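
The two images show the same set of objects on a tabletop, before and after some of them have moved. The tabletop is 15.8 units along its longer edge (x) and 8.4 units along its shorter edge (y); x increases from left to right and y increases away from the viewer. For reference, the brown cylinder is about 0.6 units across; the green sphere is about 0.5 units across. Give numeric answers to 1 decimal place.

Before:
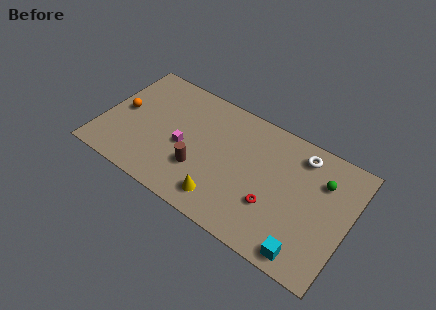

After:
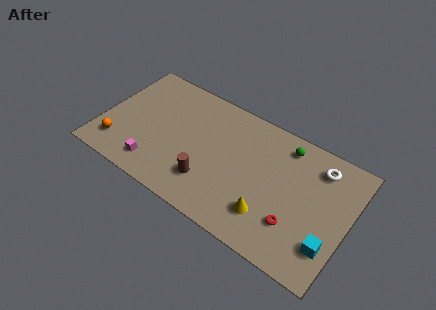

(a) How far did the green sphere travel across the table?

2.7

The green sphere was near (13.9, 6.0) before and (11.4, 7.1) after, so it travelled √(2.5² + 1.1²) ≈ 2.7 units.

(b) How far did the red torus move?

1.6

The red torus was near (11.2, 2.8) before and (12.7, 2.4) after, so it travelled √(1.5² + 0.4²) ≈ 1.6 units.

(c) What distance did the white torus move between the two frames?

1.2

From (12.4, 7.0) to (13.6, 6.8), the white torus covered √(1.2² + 0.2²) ≈ 1.2 units.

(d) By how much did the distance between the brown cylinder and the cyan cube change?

+0.4

They were about 7.3 units apart before and 7.7 after — 0.4 units further apart.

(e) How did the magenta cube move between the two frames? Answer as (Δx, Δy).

(-1.5, -2.2)

The magenta cube was at about (5.3, 3.7) and moved to about (3.8, 1.5).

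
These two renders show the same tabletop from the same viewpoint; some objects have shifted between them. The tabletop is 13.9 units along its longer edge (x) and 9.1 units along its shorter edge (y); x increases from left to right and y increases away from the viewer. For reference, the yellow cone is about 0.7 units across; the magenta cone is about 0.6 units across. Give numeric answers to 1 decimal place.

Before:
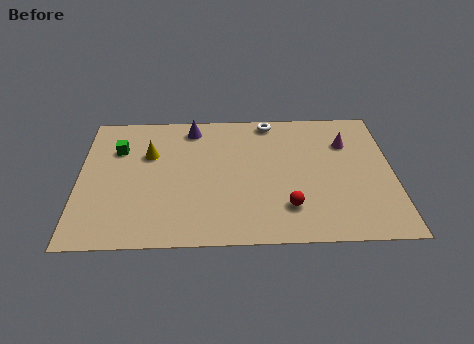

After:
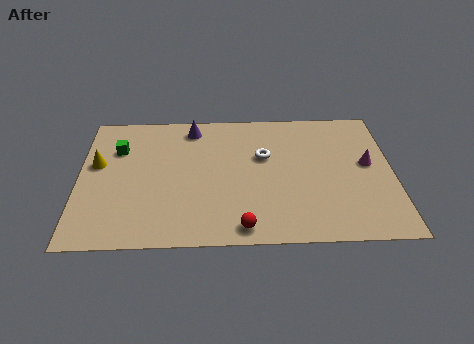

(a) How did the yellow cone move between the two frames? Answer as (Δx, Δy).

(-2.3, -0.6)

From the two frames, the yellow cone sits at roughly (3.1, 6.0) before and (0.8, 5.4) after.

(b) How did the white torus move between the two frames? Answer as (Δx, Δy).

(-0.3, -2.5)

The white torus was at about (8.5, 8.2) and moved to about (8.2, 5.7).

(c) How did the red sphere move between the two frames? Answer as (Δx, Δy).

(-2.0, -1.2)

The red sphere was at about (9.2, 2.2) and moved to about (7.2, 1.0).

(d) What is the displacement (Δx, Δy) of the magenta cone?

(0.9, -1.5)

The magenta cone started near (11.9, 6.5) and ended near (12.8, 5.0).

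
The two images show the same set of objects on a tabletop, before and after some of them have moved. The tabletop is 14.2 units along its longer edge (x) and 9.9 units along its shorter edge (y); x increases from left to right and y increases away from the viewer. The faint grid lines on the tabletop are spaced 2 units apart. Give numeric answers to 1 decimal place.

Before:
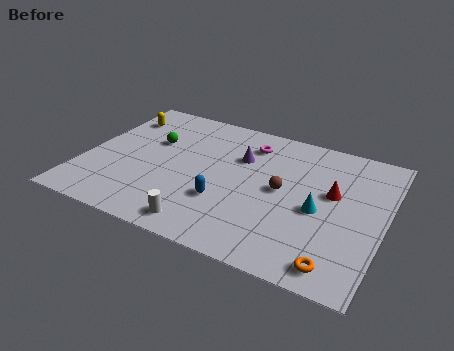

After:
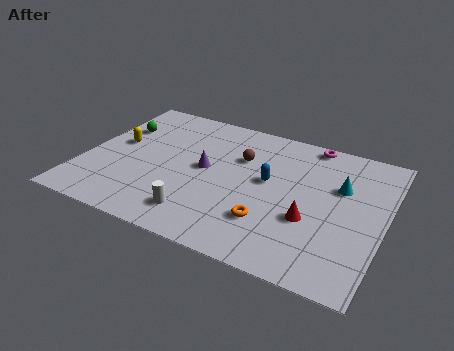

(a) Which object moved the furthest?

the orange torus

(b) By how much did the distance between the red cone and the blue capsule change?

-2.6

They were about 5.5 units apart before and 2.9 after — 2.6 units closer together.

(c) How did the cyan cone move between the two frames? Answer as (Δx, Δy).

(0.8, 2.0)

From the two frames, the cyan cone sits at roughly (11.2, 4.4) before and (12.0, 6.4) after.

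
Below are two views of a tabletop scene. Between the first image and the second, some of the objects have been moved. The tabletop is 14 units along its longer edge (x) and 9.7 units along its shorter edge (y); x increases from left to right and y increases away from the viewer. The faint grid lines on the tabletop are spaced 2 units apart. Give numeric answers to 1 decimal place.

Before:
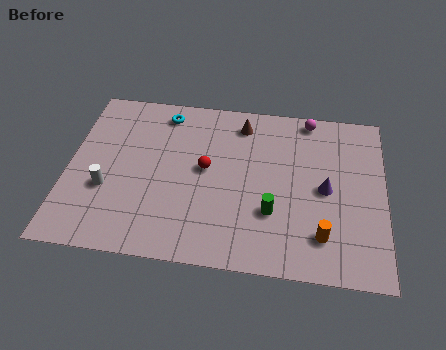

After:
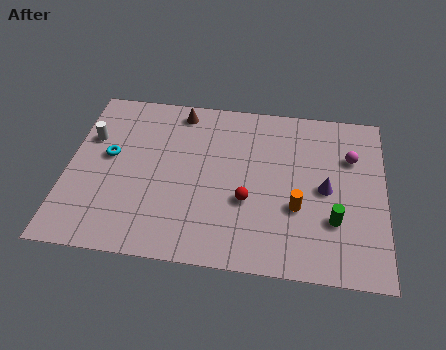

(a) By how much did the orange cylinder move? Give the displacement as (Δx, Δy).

(-1.1, 1.4)

The orange cylinder started near (11.3, 2.1) and ended near (10.2, 3.5).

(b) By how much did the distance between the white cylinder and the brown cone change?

-3.0

The distance was about 7.4 in the first image and 4.4 in the second, so they moved 3.0 units closer together.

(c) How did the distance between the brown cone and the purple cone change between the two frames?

+2.5

The distance was about 5.1 in the first image and 7.6 in the second, so they moved 2.5 units further apart.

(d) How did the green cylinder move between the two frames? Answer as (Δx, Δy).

(2.7, -0.1)

The green cylinder started near (9.1, 3.1) and ended near (11.8, 3.0).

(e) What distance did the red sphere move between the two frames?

2.5

The red sphere moved from about (6.1, 5.2) to (8.0, 3.6), a distance of √(1.9² + 1.6²) ≈ 2.5.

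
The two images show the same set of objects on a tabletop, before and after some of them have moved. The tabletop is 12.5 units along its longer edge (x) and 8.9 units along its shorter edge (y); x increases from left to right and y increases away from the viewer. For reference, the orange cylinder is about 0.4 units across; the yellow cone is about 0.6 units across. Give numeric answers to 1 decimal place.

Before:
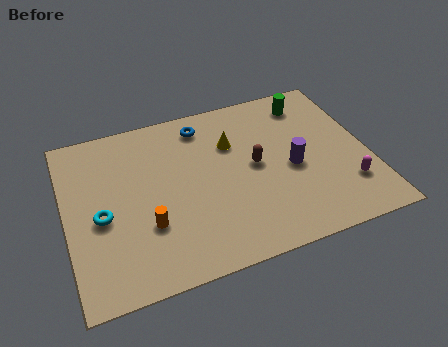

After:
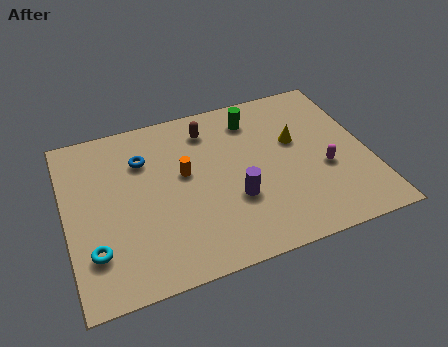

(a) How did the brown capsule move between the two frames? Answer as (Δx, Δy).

(-1.7, 2.6)

From the two frames, the brown capsule sits at roughly (7.8, 4.6) before and (6.1, 7.2) after.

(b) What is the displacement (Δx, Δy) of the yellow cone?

(2.6, -0.7)

The yellow cone started near (7.0, 6.1) and ended near (9.6, 5.4).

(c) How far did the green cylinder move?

2.4

The green cylinder was near (10.4, 7.4) before and (8.0, 7.2) after, so it travelled √(2.4² + 0.2²) ≈ 2.4 units.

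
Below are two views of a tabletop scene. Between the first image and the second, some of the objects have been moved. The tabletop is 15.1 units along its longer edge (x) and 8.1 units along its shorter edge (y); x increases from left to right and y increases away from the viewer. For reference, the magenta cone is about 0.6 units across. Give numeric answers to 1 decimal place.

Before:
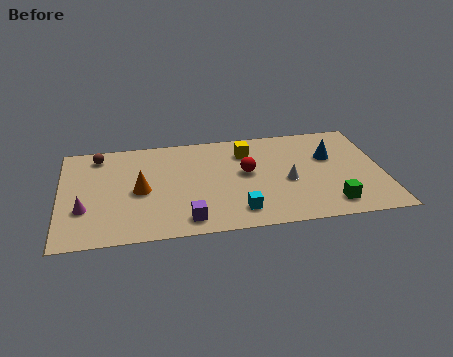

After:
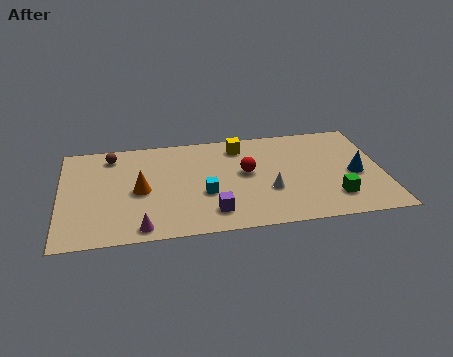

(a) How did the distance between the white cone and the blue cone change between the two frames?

+1.5

The distance was about 2.7 in the first image and 4.2 in the second, so they moved 1.5 units further apart.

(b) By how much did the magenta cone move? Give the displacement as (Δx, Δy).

(2.6, -1.8)

From the two frames, the magenta cone sits at roughly (1.1, 2.7) before and (3.7, 0.9) after.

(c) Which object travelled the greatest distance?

the magenta cone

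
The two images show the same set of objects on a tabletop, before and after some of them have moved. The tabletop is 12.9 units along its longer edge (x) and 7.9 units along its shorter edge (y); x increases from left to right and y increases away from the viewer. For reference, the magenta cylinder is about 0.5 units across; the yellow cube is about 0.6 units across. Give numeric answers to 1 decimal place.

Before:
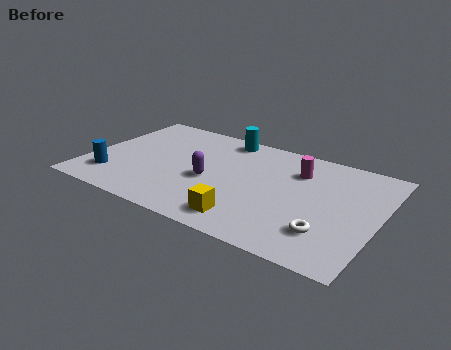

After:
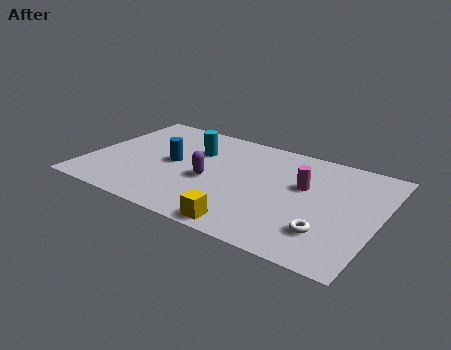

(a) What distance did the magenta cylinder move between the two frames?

1.1

The magenta cylinder was near (9.1, 5.8) before and (9.5, 4.8) after, so it travelled √(0.4² + 1.0²) ≈ 1.1 units.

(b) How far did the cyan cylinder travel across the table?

1.9

The cyan cylinder was near (5.6, 7.0) before and (4.5, 5.4) after, so it travelled √(1.1² + 1.6²) ≈ 1.9 units.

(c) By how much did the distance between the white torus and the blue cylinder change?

-2.1

The distance was about 9.6 in the first image and 7.5 in the second, so they moved 2.1 units closer together.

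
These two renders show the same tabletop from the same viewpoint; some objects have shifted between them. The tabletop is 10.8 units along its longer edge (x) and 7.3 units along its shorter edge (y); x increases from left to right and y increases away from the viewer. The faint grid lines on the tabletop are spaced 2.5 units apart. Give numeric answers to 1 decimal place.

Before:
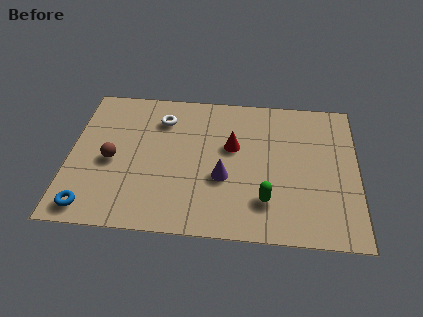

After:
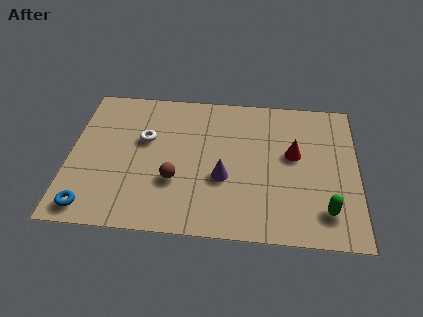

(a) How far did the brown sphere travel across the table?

2.5

From (1.6, 3.3) to (4.0, 2.5), the brown sphere covered √(2.4² + 0.8²) ≈ 2.5 units.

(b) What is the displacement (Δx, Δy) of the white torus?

(-0.6, -1.1)

The white torus started near (3.4, 5.6) and ended near (2.8, 4.5).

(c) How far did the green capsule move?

2.2

From (7.4, 1.8) to (9.6, 1.5), the green capsule covered √(2.2² + 0.3²) ≈ 2.2 units.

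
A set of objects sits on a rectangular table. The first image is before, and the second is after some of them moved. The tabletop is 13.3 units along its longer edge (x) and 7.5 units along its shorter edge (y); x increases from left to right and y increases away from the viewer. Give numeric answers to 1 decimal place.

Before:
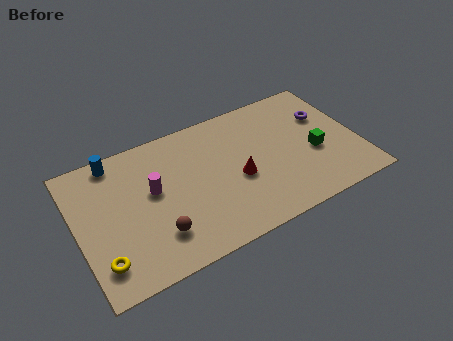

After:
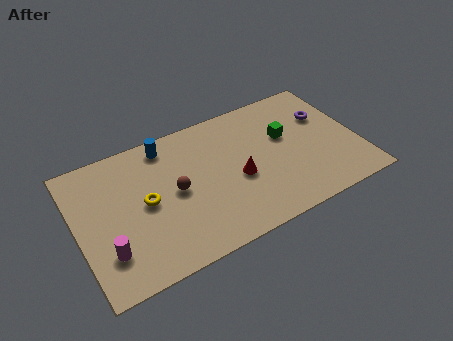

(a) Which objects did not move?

the purple torus and the red cone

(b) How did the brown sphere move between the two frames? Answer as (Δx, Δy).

(1.1, 1.9)

From the two frames, the brown sphere sits at roughly (3.5, 1.9) before and (4.6, 3.8) after.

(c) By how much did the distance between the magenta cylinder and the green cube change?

+1.5

The distance was about 7.7 in the first image and 9.2 in the second, so they moved 1.5 units further apart.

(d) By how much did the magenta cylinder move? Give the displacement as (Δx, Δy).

(-2.4, -2.3)

The magenta cylinder started near (3.6, 4.3) and ended near (1.2, 2.0).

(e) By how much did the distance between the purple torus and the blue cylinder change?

-2.4

Before: roughly 10.0 units apart; after: 7.6. That's 2.4 units closer together.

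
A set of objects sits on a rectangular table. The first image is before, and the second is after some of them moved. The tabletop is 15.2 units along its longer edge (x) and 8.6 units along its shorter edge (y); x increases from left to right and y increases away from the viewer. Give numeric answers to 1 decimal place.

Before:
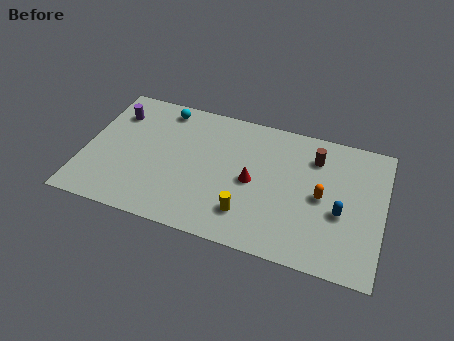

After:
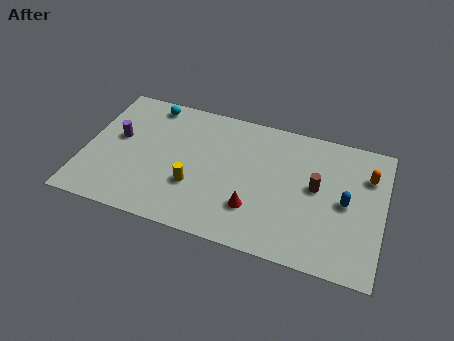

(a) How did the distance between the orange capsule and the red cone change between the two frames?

+3.2

They were about 3.5 units apart before and 6.7 after — 3.2 units further apart.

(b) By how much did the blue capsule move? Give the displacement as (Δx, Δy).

(0.2, 0.7)

The blue capsule started near (13.1, 3.5) and ended near (13.3, 4.2).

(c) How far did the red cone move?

1.7

From (8.6, 4.1) to (8.8, 2.4), the red cone covered √(0.2² + 1.7²) ≈ 1.7 units.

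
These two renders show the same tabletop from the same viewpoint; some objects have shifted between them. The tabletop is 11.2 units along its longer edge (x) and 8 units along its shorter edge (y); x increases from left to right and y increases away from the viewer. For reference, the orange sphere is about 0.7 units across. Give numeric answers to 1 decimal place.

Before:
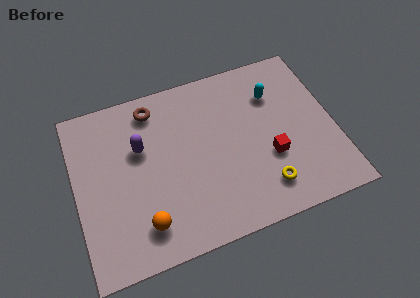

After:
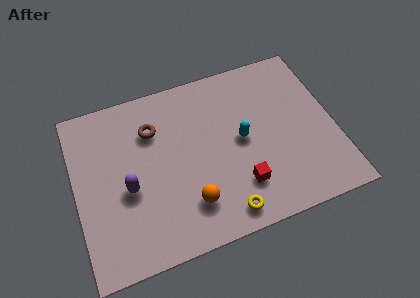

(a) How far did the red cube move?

1.7

The red cube moved from about (8.3, 2.9) to (6.9, 2.0), a distance of √(1.4² + 0.9²) ≈ 1.7.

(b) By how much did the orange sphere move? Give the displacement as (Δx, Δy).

(2.0, 0.3)

From the two frames, the orange sphere sits at roughly (2.7, 1.6) before and (4.7, 1.9) after.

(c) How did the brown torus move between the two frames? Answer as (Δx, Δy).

(-0.1, -1.0)

From the two frames, the brown torus sits at roughly (3.6, 6.8) before and (3.5, 5.8) after.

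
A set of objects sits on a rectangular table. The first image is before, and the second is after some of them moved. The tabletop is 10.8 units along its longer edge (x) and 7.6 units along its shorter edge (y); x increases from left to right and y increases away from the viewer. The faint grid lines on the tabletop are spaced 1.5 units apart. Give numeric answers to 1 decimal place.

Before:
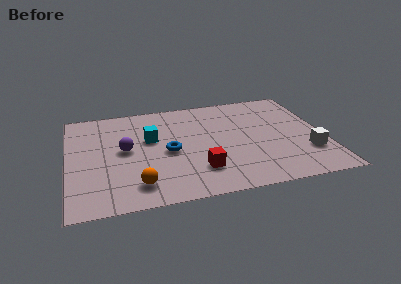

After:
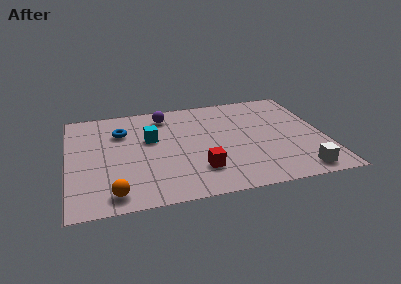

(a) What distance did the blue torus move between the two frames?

2.7

From (4.2, 3.5) to (2.3, 5.4), the blue torus covered √(1.9² + 1.9²) ≈ 2.7 units.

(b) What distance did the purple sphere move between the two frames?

2.9

The purple sphere was near (2.4, 4.0) before and (4.2, 6.3) after, so it travelled √(1.8² + 2.3²) ≈ 2.9 units.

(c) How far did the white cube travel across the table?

1.4

From (10.0, 2.2) to (9.5, 0.9), the white cube covered √(0.5² + 1.3²) ≈ 1.4 units.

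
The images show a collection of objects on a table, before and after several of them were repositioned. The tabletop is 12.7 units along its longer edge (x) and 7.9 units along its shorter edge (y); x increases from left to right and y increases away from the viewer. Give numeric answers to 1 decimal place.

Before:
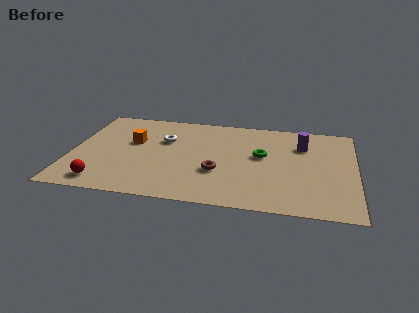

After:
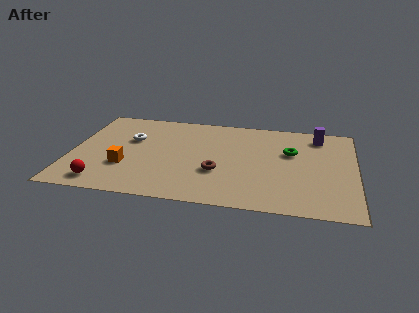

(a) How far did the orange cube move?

2.2

The orange cube moved from about (2.7, 4.8) to (2.5, 2.6), a distance of √(0.2² + 2.2²) ≈ 2.2.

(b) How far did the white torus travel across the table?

1.5

From (4.1, 5.2) to (2.6, 5.0), the white torus covered √(1.5² + 0.2²) ≈ 1.5 units.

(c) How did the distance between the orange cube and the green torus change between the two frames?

+1.9

Before: roughly 5.8 units apart; after: 7.7. That's 1.9 units further apart.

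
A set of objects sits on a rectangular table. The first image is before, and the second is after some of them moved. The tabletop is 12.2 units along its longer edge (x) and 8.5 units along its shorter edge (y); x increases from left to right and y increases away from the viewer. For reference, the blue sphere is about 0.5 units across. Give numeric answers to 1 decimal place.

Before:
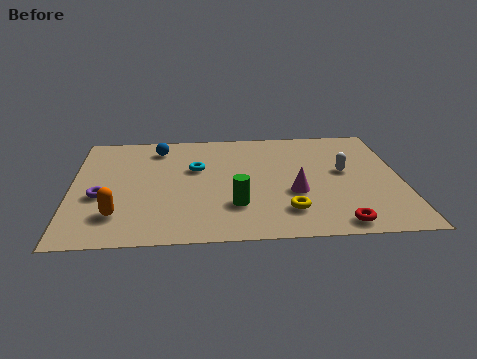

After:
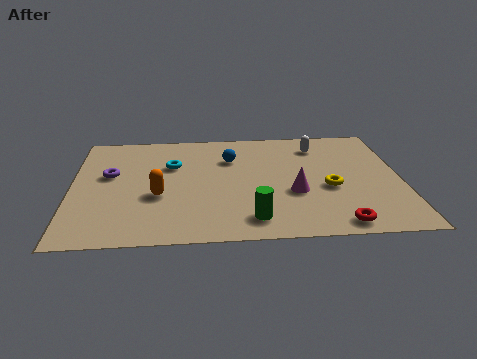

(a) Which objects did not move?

the red torus and the magenta cone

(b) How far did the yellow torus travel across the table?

2.3

The yellow torus moved from about (7.9, 1.9) to (9.5, 3.5), a distance of √(1.6² + 1.6²) ≈ 2.3.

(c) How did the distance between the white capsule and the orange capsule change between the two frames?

-1.9

They were about 8.8 units apart before and 6.9 after — 1.9 units closer together.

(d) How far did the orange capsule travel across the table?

2.0

The orange capsule was near (1.7, 2.0) before and (3.2, 3.3) after, so it travelled √(1.5² + 1.3²) ≈ 2.0 units.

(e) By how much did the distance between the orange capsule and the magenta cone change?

-1.6

They were about 6.6 units apart before and 5.0 after — 1.6 units closer together.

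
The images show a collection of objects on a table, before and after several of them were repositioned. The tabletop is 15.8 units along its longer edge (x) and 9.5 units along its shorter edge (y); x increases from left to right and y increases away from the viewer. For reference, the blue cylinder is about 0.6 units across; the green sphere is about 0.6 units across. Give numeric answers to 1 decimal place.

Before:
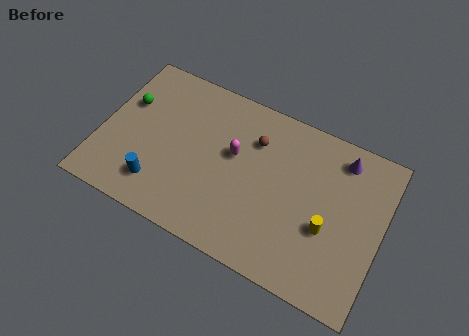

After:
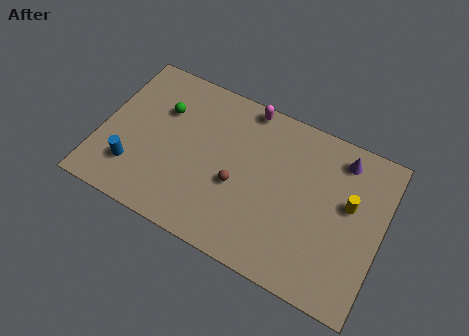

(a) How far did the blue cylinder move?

1.6

The blue cylinder was near (3.6, 2.0) before and (2.1, 2.4) after, so it travelled √(1.5² + 0.4²) ≈ 1.6 units.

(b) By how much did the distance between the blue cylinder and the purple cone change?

+1.1

Before: roughly 11.3 units apart; after: 12.4. That's 1.1 units further apart.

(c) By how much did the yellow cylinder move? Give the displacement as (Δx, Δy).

(1.0, 1.9)

From the two frames, the yellow cylinder sits at roughly (12.9, 3.7) before and (13.9, 5.6) after.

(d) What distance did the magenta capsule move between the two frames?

3.1

The magenta capsule moved from about (7.4, 5.6) to (7.7, 8.7), a distance of √(0.3² + 3.1²) ≈ 3.1.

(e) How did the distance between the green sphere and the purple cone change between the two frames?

-2.0

The distance was about 12.1 in the first image and 10.1 in the second, so they moved 2.0 units closer together.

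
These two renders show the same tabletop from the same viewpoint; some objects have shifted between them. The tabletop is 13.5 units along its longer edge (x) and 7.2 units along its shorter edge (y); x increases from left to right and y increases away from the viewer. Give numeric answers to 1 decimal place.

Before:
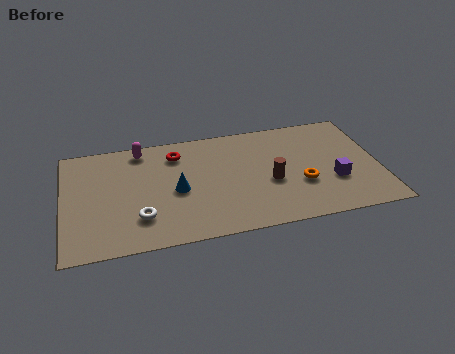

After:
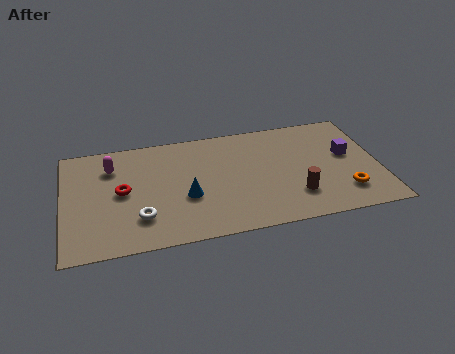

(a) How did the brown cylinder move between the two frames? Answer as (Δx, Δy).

(1.0, -1.1)

The brown cylinder started near (8.8, 3.0) and ended near (9.8, 1.9).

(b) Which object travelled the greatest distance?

the red torus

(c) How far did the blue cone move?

0.6

From (4.8, 3.3) to (5.2, 2.8), the blue cone covered √(0.4² + 0.5²) ≈ 0.6 units.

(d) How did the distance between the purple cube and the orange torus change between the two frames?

+1.0

They were about 1.4 units apart before and 2.4 after — 1.0 units further apart.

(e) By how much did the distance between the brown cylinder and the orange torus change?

+0.7

The distance was about 1.4 in the first image and 2.1 in the second, so they moved 0.7 units further apart.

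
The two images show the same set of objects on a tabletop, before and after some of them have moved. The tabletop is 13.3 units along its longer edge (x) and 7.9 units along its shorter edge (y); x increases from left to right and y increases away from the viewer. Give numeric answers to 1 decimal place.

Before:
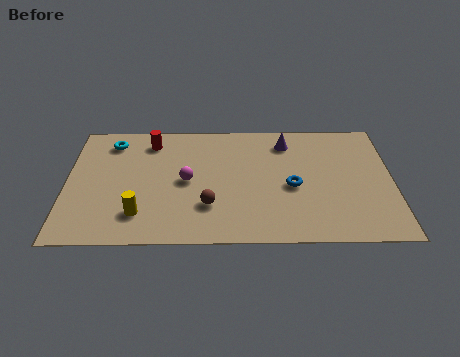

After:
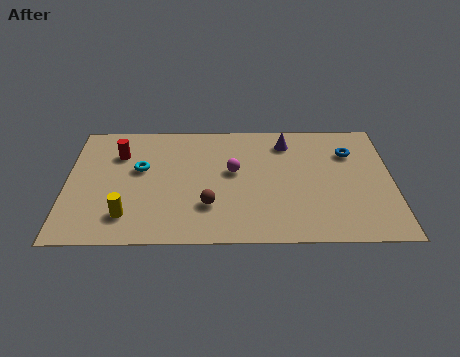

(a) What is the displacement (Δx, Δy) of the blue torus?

(2.4, 2.2)

The blue torus started near (9.2, 3.5) and ended near (11.6, 5.7).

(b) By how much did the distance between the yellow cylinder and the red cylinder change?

-0.7

They were about 4.7 units apart before and 4.0 after — 0.7 units closer together.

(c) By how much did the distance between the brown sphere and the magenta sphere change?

+0.6

They were about 1.8 units apart before and 2.4 after — 0.6 units further apart.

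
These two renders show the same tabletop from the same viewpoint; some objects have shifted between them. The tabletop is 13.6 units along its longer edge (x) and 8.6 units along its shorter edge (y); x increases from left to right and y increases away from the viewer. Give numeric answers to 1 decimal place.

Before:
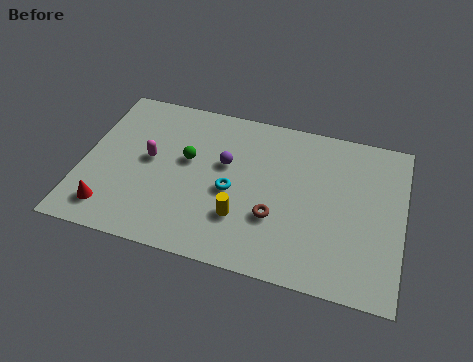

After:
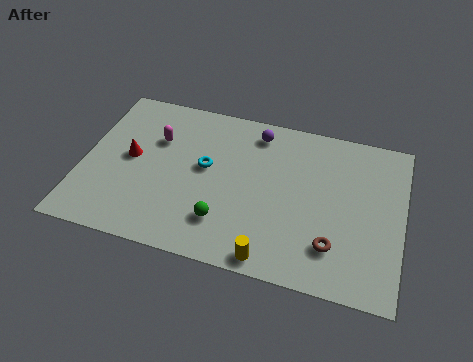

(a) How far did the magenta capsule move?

1.2

From (2.8, 4.6) to (3.0, 5.8), the magenta capsule covered √(0.2² + 1.2²) ≈ 1.2 units.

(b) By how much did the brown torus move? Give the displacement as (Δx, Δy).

(2.5, -0.8)

The brown torus was at about (8.3, 2.9) and moved to about (10.8, 2.1).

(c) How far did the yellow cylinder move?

2.2

The yellow cylinder was near (6.9, 2.5) before and (8.3, 0.8) after, so it travelled √(1.4² + 1.7²) ≈ 2.2 units.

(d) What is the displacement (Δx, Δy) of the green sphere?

(1.8, -2.9)

The green sphere was at about (4.4, 5.0) and moved to about (6.2, 2.1).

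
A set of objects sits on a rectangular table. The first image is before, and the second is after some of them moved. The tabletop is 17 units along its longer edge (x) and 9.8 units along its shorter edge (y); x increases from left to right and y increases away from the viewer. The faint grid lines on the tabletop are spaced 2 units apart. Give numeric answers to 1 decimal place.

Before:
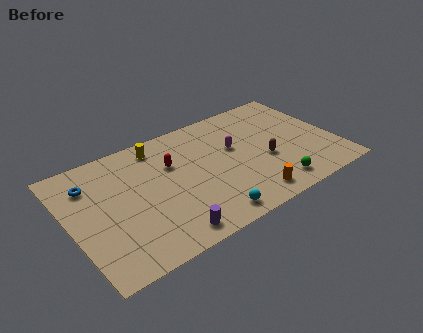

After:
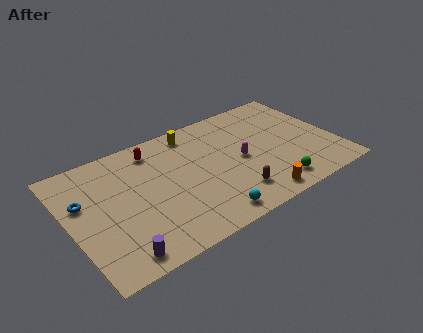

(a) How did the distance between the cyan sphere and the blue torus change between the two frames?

-0.3

The distance was about 9.0 in the first image and 8.7 in the second, so they moved 0.3 units closer together.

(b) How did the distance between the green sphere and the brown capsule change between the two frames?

+0.3

They were about 2.4 units apart before and 2.7 after — 0.3 units further apart.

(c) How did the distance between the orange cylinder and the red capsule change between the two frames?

+2.4

The distance was about 6.5 in the first image and 8.9 in the second, so they moved 2.4 units further apart.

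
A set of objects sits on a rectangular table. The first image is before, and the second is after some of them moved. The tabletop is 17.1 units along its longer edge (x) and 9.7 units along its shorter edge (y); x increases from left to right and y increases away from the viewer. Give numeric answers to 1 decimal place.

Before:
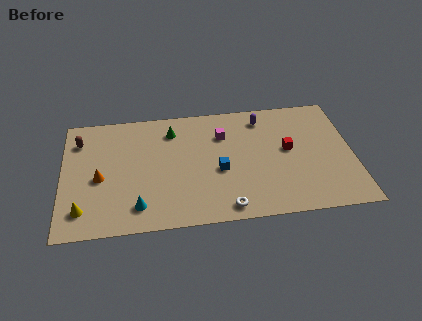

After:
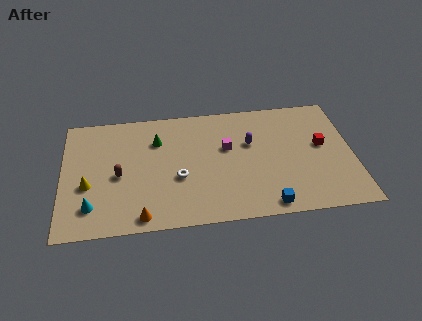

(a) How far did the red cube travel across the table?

2.0

From (13.3, 5.3) to (15.3, 5.4), the red cube covered √(2.0² + 0.1²) ≈ 2.0 units.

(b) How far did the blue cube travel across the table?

4.1

The blue cube was near (9.2, 4.1) before and (11.9, 1.0) after, so it travelled √(2.7² + 3.1²) ≈ 4.1 units.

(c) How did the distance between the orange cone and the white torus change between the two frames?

-4.4

They were about 8.0 units apart before and 3.6 after — 4.4 units closer together.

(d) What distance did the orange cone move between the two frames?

4.1

The orange cone was near (2.2, 4.3) before and (4.6, 1.0) after, so it travelled √(2.4² + 3.3²) ≈ 4.1 units.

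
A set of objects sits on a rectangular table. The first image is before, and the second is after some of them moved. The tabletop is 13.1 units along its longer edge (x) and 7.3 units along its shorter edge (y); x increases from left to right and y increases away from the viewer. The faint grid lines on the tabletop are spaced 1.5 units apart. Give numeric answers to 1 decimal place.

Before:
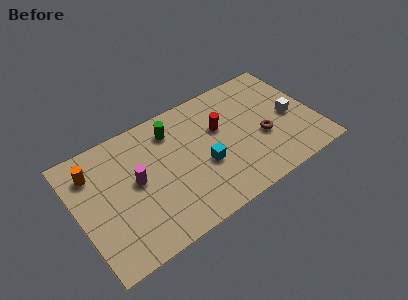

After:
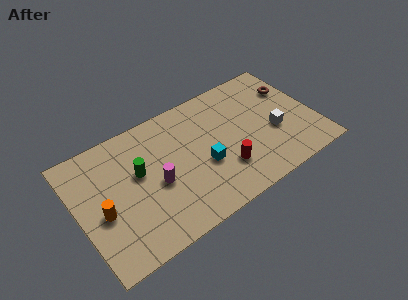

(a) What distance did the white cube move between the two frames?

1.1

The white cube was near (11.8, 3.4) before and (10.8, 2.9) after, so it travelled √(1.0² + 0.5²) ≈ 1.1 units.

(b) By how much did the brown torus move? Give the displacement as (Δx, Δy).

(2.1, 2.2)

From the two frames, the brown torus sits at roughly (10.1, 2.9) before and (12.2, 5.1) after.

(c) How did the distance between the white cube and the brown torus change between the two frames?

+0.8

The distance was about 1.8 in the first image and 2.6 in the second, so they moved 0.8 units further apart.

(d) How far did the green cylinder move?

2.6

The green cylinder moved from about (5.5, 5.8) to (3.4, 4.3), a distance of √(2.1² + 1.5²) ≈ 2.6.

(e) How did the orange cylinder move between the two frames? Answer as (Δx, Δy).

(0.1, -2.5)

The orange cylinder started near (1.1, 5.6) and ended near (1.2, 3.1).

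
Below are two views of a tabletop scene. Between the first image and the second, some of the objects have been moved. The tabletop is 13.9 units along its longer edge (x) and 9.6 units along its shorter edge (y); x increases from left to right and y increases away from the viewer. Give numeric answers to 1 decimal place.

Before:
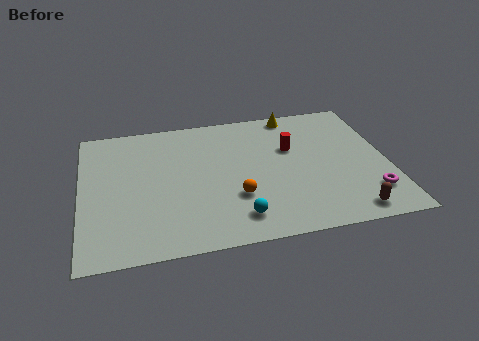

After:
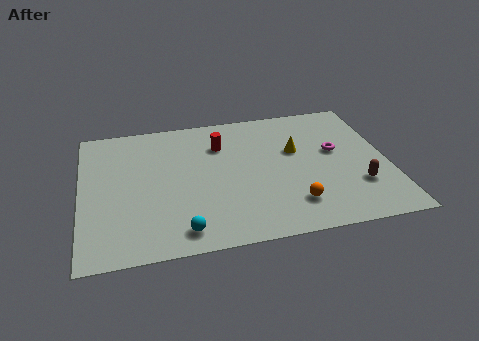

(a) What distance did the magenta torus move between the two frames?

3.5

The magenta torus moved from about (12.9, 2.2) to (11.6, 5.5), a distance of √(1.3² + 3.3²) ≈ 3.5.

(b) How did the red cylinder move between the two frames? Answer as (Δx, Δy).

(-3.2, 0.9)

From the two frames, the red cylinder sits at roughly (9.6, 6.1) before and (6.4, 7.0) after.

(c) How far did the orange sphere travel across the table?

2.7

From (6.9, 3.1) to (9.4, 2.1), the orange sphere covered √(2.5² + 1.0²) ≈ 2.7 units.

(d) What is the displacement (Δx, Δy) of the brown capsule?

(0.5, 1.7)

The brown capsule started near (11.9, 1.1) and ended near (12.4, 2.8).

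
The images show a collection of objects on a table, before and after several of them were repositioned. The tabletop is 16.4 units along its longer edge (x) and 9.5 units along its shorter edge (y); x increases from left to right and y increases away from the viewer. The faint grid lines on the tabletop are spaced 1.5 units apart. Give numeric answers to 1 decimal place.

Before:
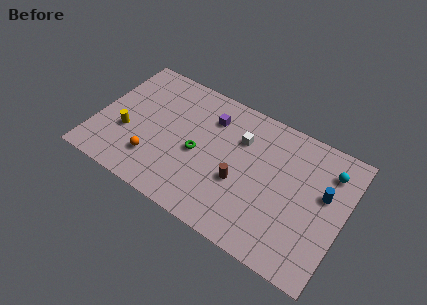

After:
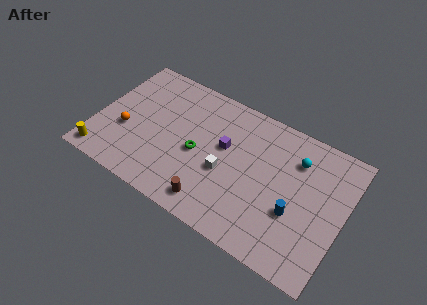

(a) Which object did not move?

the green torus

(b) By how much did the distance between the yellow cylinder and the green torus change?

+1.9

They were about 4.8 units apart before and 6.7 after — 1.9 units further apart.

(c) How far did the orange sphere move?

2.4

The orange sphere moved from about (4.1, 2.4) to (2.0, 3.6), a distance of √(2.1² + 1.2²) ≈ 2.4.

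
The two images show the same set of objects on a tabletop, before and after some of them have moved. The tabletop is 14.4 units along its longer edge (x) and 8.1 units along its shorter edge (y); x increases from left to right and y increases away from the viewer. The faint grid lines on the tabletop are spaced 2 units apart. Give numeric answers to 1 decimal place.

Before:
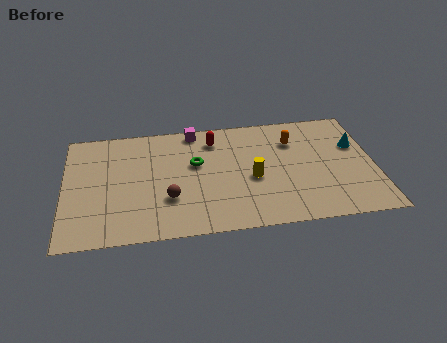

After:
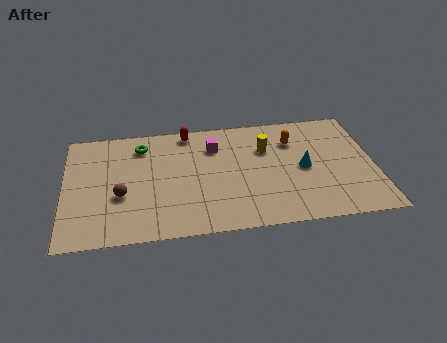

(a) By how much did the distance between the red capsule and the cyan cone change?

-0.5

The distance was about 6.7 in the first image and 6.2 in the second, so they moved 0.5 units closer together.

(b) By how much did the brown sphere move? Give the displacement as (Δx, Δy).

(-2.2, 0.5)

The brown sphere was at about (4.8, 2.6) and moved to about (2.6, 3.1).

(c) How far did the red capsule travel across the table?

1.4

The red capsule was near (7.0, 6.5) before and (5.8, 7.2) after, so it travelled √(1.2² + 0.7²) ≈ 1.4 units.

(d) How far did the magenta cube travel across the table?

1.6

The magenta cube was near (6.1, 7.3) before and (7.0, 6.0) after, so it travelled √(0.9² + 1.3²) ≈ 1.6 units.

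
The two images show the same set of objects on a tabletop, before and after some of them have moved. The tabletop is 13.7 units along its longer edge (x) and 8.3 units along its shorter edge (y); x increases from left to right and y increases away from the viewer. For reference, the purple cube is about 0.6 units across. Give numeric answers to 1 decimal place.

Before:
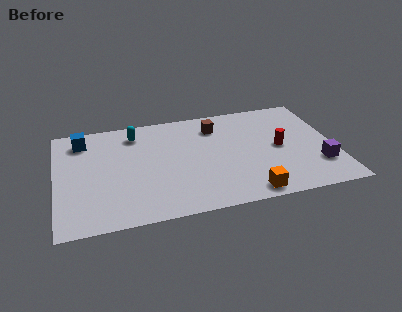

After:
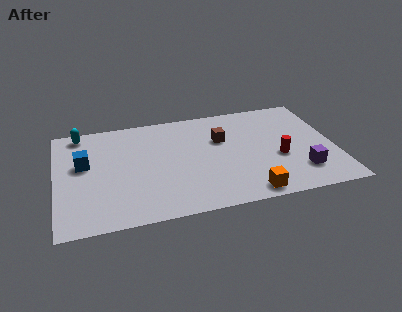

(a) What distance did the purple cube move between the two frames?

0.9

The purple cube was near (12.8, 2.3) before and (11.9, 2.0) after, so it travelled √(0.9² + 0.3²) ≈ 0.9 units.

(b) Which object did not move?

the orange cube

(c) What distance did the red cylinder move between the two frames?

0.8

The red cylinder moved from about (11.0, 4.1) to (10.9, 3.3), a distance of √(0.1² + 0.8²) ≈ 0.8.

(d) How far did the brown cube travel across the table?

1.1

The brown cube moved from about (8.0, 6.5) to (8.2, 5.4), a distance of √(0.2² + 1.1²) ≈ 1.1.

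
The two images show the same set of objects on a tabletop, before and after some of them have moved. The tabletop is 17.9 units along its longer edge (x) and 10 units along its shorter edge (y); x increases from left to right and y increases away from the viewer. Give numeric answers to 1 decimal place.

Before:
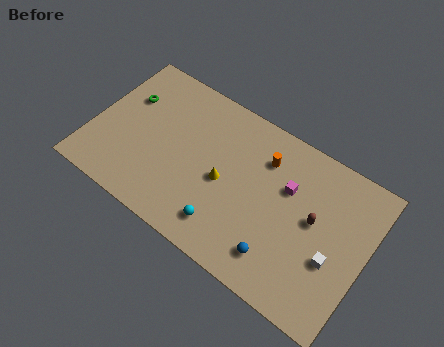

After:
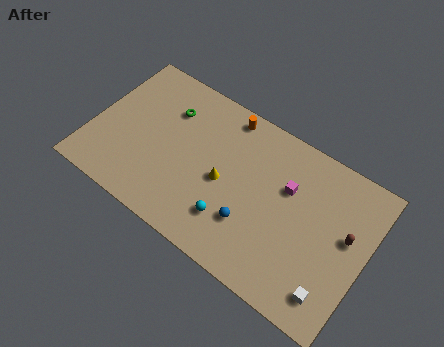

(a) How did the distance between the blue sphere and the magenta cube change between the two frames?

-0.6

They were about 4.5 units apart before and 3.9 after — 0.6 units closer together.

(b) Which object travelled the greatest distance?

the orange cylinder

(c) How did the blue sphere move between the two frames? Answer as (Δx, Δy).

(-2.0, 1.0)

From the two frames, the blue sphere sits at roughly (12.8, 2.0) before and (10.8, 3.0) after.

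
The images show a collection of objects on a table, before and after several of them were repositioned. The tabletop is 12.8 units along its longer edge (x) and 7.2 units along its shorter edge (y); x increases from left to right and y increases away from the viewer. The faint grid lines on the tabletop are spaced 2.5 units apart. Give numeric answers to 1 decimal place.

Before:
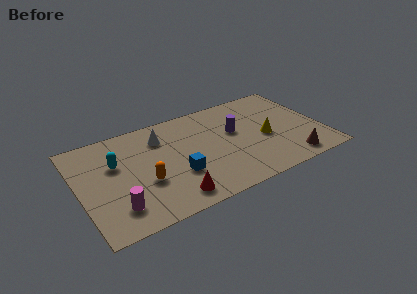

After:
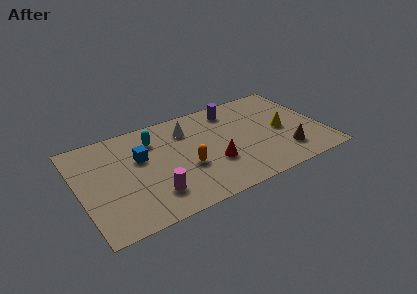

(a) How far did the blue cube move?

2.6

The blue cube was near (5.0, 2.5) before and (3.3, 4.5) after, so it travelled √(1.7² + 2.0²) ≈ 2.6 units.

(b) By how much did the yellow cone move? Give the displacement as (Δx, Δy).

(0.9, 0.2)

The yellow cone was at about (9.8, 3.2) and moved to about (10.7, 3.4).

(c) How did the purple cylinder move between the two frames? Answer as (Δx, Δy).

(0.1, 1.7)

The purple cylinder started near (8.3, 4.3) and ended near (8.4, 6.0).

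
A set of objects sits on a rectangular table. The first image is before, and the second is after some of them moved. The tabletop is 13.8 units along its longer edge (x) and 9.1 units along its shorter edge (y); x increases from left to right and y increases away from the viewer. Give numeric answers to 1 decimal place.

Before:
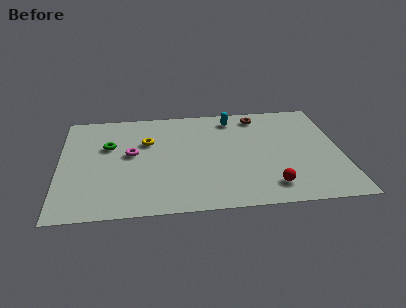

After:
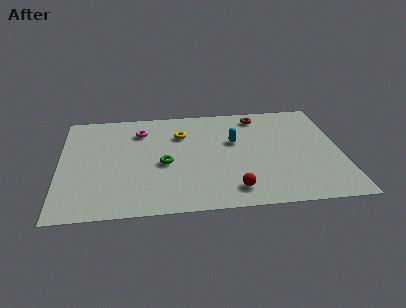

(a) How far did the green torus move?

3.2

The green torus moved from about (2.4, 5.8) to (5.1, 4.0), a distance of √(2.7² + 1.8²) ≈ 3.2.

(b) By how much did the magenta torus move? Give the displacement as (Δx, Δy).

(0.5, 2.0)

The magenta torus was at about (3.5, 5.0) and moved to about (4.0, 7.0).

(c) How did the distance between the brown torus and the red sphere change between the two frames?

+0.3

They were about 6.2 units apart before and 6.5 after — 0.3 units further apart.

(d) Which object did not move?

the brown torus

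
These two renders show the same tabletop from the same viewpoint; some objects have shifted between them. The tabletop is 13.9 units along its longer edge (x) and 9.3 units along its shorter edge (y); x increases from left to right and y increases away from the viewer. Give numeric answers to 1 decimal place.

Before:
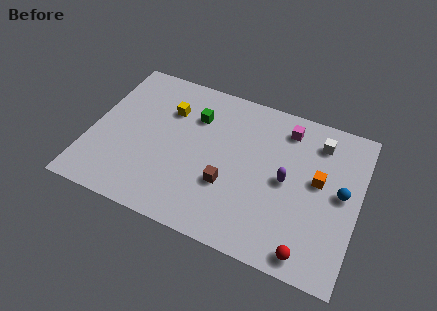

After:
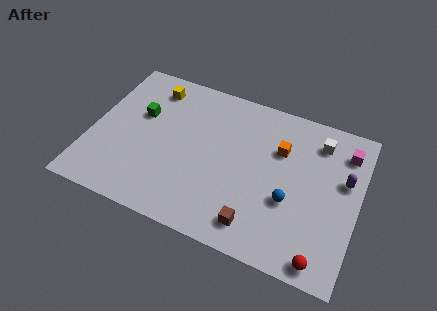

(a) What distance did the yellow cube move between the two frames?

1.5

The yellow cube was near (3.8, 6.6) before and (2.8, 7.7) after, so it travelled √(1.0² + 1.1²) ≈ 1.5 units.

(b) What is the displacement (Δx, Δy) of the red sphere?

(0.7, -0.1)

The red sphere started near (11.7, 1.0) and ended near (12.4, 0.9).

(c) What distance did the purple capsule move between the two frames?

3.1

The purple capsule moved from about (10.2, 4.6) to (13.1, 5.7), a distance of √(2.9² + 1.1²) ≈ 3.1.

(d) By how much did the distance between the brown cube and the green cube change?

+3.8

They were about 4.1 units apart before and 7.9 after — 3.8 units further apart.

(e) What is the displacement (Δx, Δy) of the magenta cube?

(3.1, -0.3)

From the two frames, the magenta cube sits at roughly (9.9, 7.7) before and (13.0, 7.4) after.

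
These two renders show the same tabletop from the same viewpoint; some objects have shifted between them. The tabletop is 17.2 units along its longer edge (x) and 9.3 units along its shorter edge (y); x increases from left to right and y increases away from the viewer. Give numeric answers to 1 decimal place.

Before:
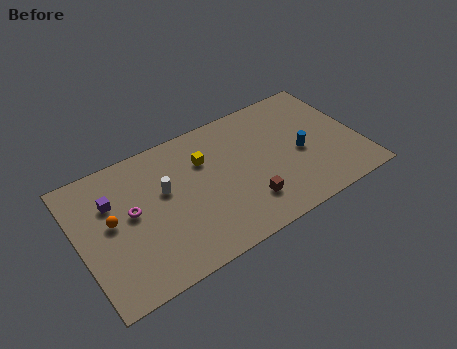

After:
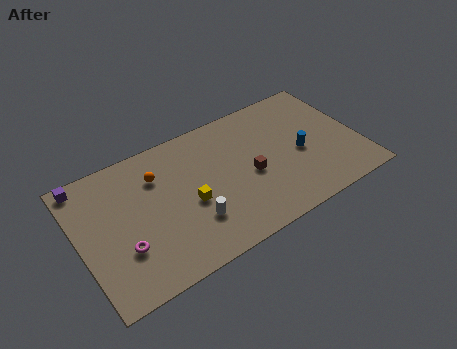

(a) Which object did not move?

the blue cylinder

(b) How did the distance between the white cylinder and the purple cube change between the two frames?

+4.9

Before: roughly 3.2 units apart; after: 8.1. That's 4.9 units further apart.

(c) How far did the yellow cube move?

2.8

The yellow cube moved from about (7.9, 6.5) to (6.6, 4.0), a distance of √(1.3² + 2.5²) ≈ 2.8.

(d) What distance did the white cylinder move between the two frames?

3.2

The white cylinder moved from about (5.3, 5.6) to (6.6, 2.7), a distance of √(1.3² + 2.9²) ≈ 3.2.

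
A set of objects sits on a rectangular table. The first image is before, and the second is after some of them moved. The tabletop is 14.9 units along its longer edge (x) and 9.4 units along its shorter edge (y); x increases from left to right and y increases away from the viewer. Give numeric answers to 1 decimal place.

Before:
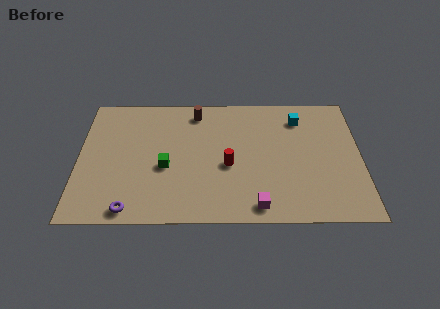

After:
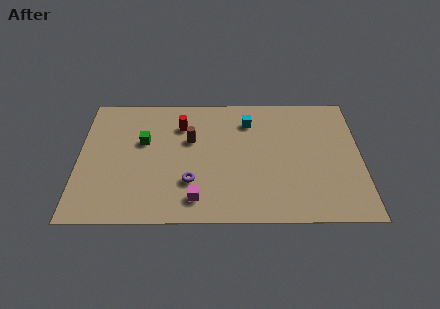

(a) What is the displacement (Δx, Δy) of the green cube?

(-1.2, 1.9)

The green cube started near (4.6, 3.9) and ended near (3.4, 5.8).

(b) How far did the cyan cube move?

2.7

The cyan cube moved from about (11.7, 7.5) to (9.0, 7.3), a distance of √(2.7² + 0.2²) ≈ 2.7.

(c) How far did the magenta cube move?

3.2

The magenta cube moved from about (9.4, 1.1) to (6.2, 1.6), a distance of √(3.2² + 0.5²) ≈ 3.2.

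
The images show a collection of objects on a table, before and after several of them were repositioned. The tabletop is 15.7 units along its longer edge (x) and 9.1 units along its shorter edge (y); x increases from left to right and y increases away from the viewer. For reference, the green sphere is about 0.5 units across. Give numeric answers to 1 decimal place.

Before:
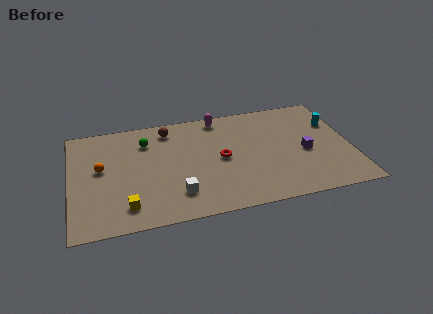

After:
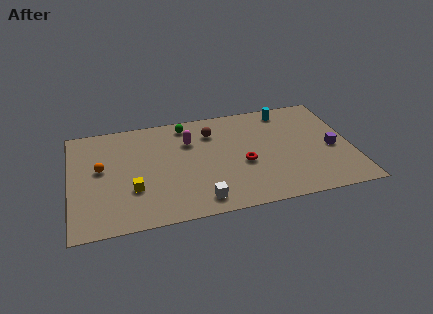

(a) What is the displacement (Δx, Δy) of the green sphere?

(2.3, 1.0)

From the two frames, the green sphere sits at roughly (4.3, 6.9) before and (6.6, 7.9) after.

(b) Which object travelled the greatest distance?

the cyan cylinder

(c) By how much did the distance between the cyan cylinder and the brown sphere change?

-5.0

They were about 9.4 units apart before and 4.4 after — 5.0 units closer together.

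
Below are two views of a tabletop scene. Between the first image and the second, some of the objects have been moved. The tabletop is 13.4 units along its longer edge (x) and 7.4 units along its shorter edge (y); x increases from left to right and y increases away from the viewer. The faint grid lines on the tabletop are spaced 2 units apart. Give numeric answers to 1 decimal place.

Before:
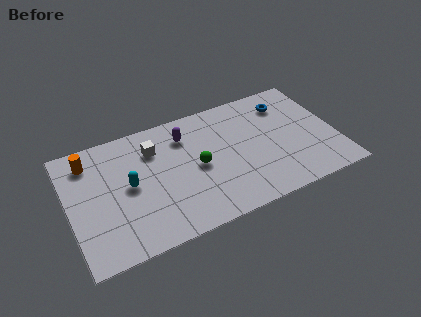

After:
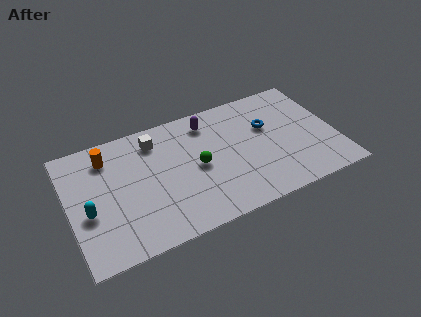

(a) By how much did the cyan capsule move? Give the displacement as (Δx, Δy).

(-2.1, -0.8)

From the two frames, the cyan capsule sits at roughly (3.0, 3.8) before and (0.9, 3.0) after.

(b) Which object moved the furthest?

the cyan capsule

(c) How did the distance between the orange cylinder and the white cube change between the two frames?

-0.8

The distance was about 3.2 in the first image and 2.4 in the second, so they moved 0.8 units closer together.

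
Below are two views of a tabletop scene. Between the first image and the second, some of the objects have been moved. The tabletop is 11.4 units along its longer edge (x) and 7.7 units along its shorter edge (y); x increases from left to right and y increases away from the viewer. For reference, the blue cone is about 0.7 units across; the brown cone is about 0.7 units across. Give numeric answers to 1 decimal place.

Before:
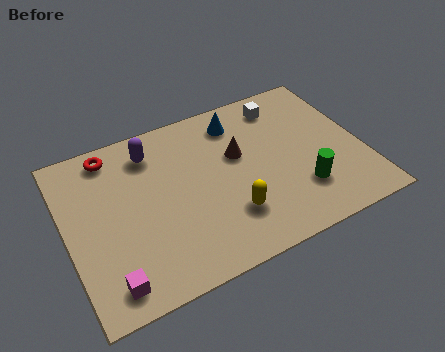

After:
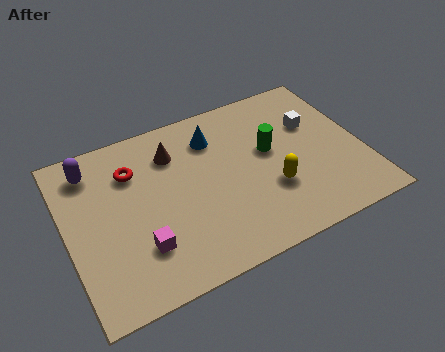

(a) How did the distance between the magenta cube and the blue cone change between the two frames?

-2.6

They were about 7.6 units apart before and 5.0 after — 2.6 units closer together.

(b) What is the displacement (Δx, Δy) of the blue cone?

(-1.0, -0.4)

The blue cone started near (6.9, 6.3) and ended near (5.9, 5.9).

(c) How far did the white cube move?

1.7

From (8.7, 6.4) to (9.7, 5.0), the white cube covered √(1.0² + 1.4²) ≈ 1.7 units.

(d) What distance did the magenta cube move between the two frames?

1.6

The magenta cube was near (1.3, 1.1) before and (2.6, 2.1) after, so it travelled √(1.3² + 1.0²) ≈ 1.6 units.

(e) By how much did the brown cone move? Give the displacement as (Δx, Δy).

(-2.4, 1.1)

From the two frames, the brown cone sits at roughly (6.7, 4.7) before and (4.3, 5.8) after.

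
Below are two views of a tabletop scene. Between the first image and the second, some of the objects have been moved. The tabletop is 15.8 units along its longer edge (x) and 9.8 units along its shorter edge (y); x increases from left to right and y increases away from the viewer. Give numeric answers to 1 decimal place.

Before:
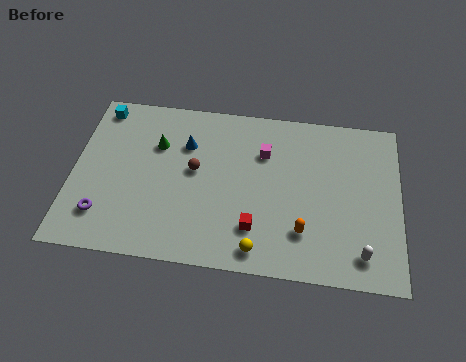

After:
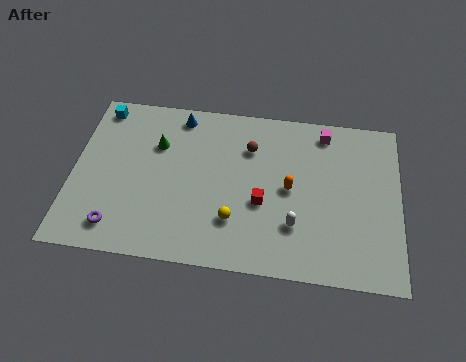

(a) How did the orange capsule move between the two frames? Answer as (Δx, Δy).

(-0.7, 2.4)

The orange capsule was at about (11.2, 2.5) and moved to about (10.5, 4.9).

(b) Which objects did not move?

the cyan cube and the green cone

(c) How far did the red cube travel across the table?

1.5

The red cube moved from about (8.9, 2.4) to (9.2, 3.9), a distance of √(0.3² + 1.5²) ≈ 1.5.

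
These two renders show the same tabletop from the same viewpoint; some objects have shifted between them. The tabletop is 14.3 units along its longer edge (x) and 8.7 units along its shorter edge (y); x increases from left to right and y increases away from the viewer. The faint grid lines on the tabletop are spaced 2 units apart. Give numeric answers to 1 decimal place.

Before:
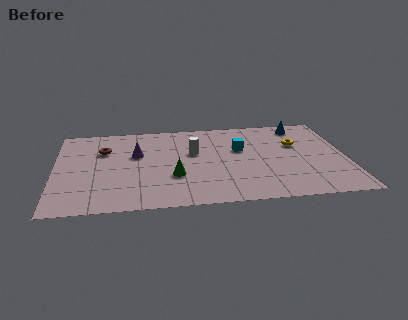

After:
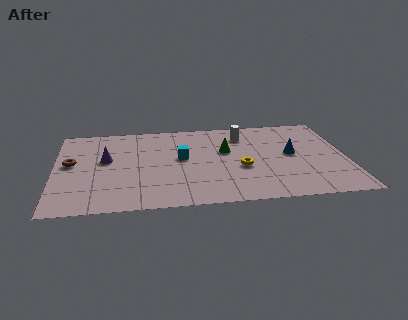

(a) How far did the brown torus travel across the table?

2.0

From (2.4, 6.0) to (0.8, 4.8), the brown torus covered √(1.6² + 1.2²) ≈ 2.0 units.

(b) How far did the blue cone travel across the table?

3.0

The blue cone was near (12.2, 7.5) before and (11.6, 4.6) after, so it travelled √(0.6² + 2.9²) ≈ 3.0 units.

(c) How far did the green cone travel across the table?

3.5

The green cone moved from about (5.8, 3.0) to (8.4, 5.3), a distance of √(2.6² + 2.3²) ≈ 3.5.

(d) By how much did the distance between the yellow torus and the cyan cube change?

+0.4

The distance was about 2.8 in the first image and 3.2 in the second, so they moved 0.4 units further apart.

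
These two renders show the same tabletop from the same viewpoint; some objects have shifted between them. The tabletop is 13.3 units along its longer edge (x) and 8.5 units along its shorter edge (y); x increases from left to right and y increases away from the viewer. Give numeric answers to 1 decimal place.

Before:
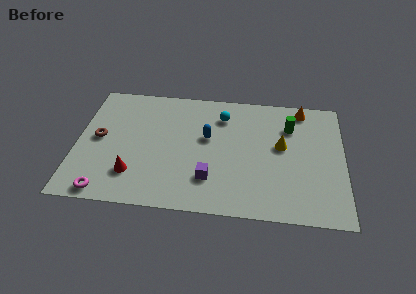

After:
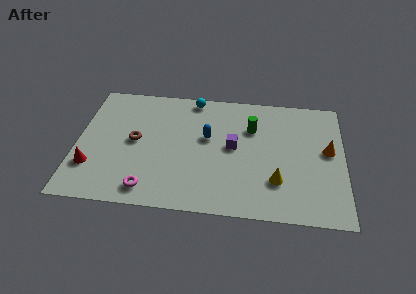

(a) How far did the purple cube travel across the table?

2.5

The purple cube was near (6.7, 2.2) before and (7.8, 4.5) after, so it travelled √(1.1² + 2.3²) ≈ 2.5 units.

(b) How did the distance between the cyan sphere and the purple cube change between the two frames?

-0.6

The distance was about 4.4 in the first image and 3.8 in the second, so they moved 0.6 units closer together.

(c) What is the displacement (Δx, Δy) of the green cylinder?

(-1.9, -0.3)

The green cylinder started near (10.6, 6.2) and ended near (8.7, 5.9).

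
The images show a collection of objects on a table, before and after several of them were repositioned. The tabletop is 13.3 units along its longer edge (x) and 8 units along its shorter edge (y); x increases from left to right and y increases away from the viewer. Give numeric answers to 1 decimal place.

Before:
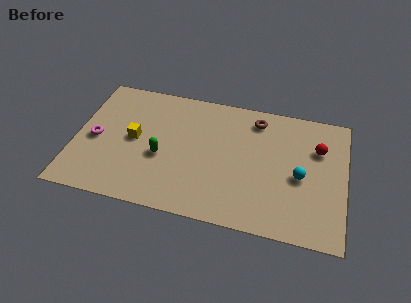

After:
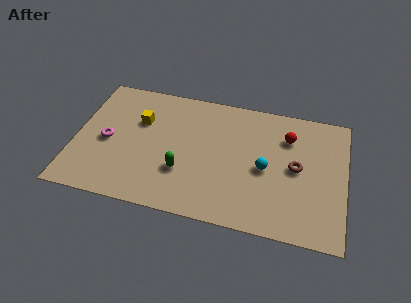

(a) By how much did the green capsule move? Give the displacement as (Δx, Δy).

(1.1, -0.7)

The green capsule was at about (4.3, 3.3) and moved to about (5.4, 2.6).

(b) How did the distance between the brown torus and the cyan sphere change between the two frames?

-2.3

The distance was about 3.9 in the first image and 1.6 in the second, so they moved 2.3 units closer together.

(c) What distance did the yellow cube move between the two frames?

1.2

The yellow cube was near (2.9, 4.1) before and (3.1, 5.3) after, so it travelled √(0.2² + 1.2²) ≈ 1.2 units.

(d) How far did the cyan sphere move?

1.7

From (11.1, 3.6) to (9.4, 3.7), the cyan sphere covered √(1.7² + 0.1²) ≈ 1.7 units.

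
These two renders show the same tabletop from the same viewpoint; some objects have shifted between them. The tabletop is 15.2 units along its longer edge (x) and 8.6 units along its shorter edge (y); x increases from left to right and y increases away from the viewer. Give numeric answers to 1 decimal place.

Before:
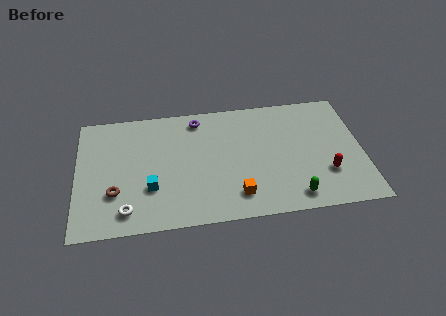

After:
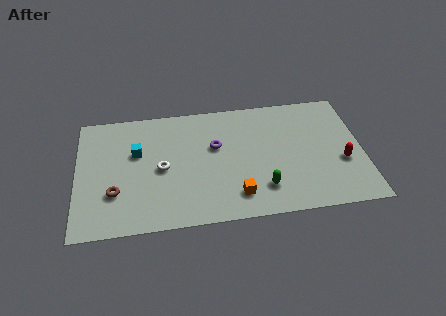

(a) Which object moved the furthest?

the white torus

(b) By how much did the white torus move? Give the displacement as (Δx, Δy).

(1.9, 2.7)

From the two frames, the white torus sits at roughly (2.6, 1.4) before and (4.5, 4.1) after.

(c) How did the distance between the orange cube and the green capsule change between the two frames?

-1.6

Before: roughly 3.0 units apart; after: 1.4. That's 1.6 units closer together.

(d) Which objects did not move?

the orange cube and the brown torus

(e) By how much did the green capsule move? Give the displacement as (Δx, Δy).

(-1.6, 0.8)

The green capsule was at about (11.4, 1.2) and moved to about (9.8, 2.0).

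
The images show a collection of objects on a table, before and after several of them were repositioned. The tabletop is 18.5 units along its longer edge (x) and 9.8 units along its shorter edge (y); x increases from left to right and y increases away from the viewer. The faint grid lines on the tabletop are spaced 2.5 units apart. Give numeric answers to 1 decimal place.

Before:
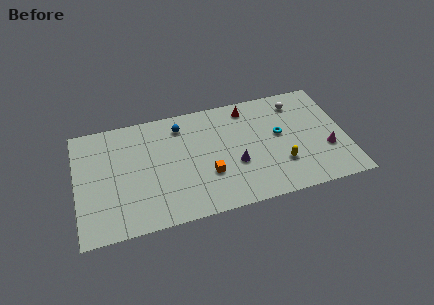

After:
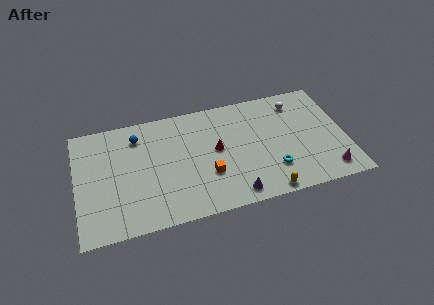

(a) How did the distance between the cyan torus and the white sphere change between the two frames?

+2.9

Before: roughly 2.9 units apart; after: 5.8. That's 2.9 units further apart.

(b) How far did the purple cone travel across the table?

2.5

From (10.8, 3.7) to (10.5, 1.2), the purple cone covered √(0.3² + 2.5²) ≈ 2.5 units.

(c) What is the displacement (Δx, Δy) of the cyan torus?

(-0.7, -2.9)

The cyan torus started near (14.0, 5.5) and ended near (13.3, 2.6).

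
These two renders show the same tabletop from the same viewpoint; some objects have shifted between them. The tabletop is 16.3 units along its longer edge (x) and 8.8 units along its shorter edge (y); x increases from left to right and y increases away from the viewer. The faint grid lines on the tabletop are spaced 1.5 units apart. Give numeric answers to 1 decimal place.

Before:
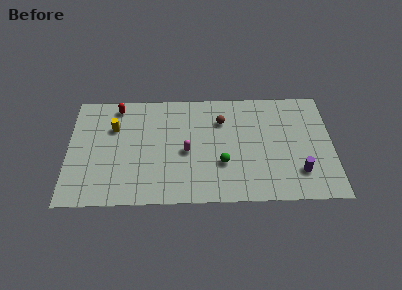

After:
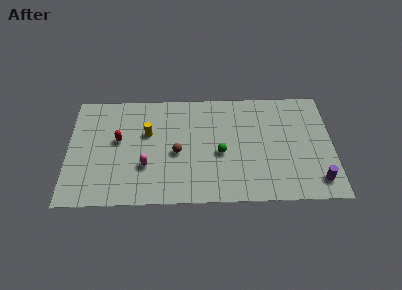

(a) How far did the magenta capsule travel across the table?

2.7

The magenta capsule was near (7.3, 4.0) before and (4.8, 2.9) after, so it travelled √(2.5² + 1.1²) ≈ 2.7 units.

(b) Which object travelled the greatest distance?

the brown sphere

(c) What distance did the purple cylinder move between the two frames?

1.3

The purple cylinder moved from about (14.2, 2.2) to (15.3, 1.5), a distance of √(1.1² + 0.7²) ≈ 1.3.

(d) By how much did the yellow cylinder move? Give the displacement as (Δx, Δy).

(2.1, -0.5)

The yellow cylinder started near (2.8, 6.0) and ended near (4.9, 5.5).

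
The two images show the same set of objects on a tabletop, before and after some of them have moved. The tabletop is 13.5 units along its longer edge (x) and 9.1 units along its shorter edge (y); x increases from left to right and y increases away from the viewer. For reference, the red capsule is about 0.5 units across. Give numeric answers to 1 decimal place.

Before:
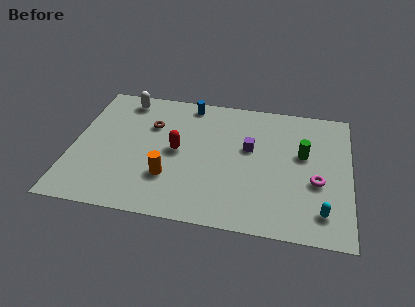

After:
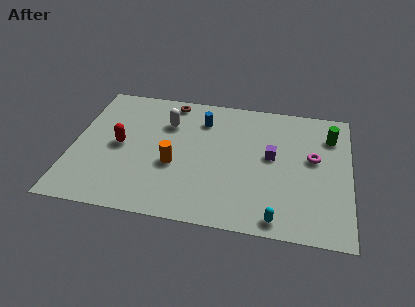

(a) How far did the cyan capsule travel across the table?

2.2

The cyan capsule moved from about (12.2, 1.7) to (10.1, 0.9), a distance of √(2.1² + 0.8²) ≈ 2.2.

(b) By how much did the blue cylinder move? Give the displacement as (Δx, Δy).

(0.7, -1.1)

From the two frames, the blue cylinder sits at roughly (5.5, 8.1) before and (6.2, 7.0) after.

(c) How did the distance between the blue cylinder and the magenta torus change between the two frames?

-2.0

They were about 7.8 units apart before and 5.8 after — 2.0 units closer together.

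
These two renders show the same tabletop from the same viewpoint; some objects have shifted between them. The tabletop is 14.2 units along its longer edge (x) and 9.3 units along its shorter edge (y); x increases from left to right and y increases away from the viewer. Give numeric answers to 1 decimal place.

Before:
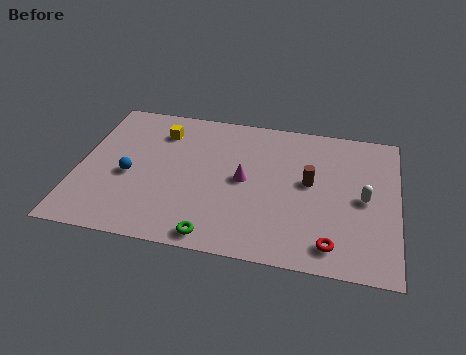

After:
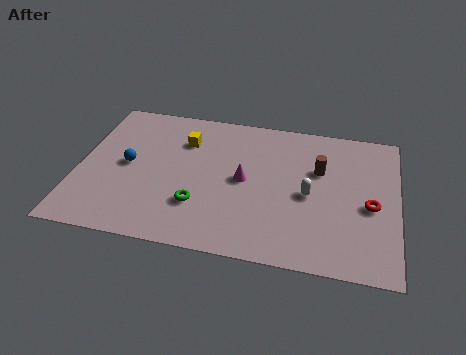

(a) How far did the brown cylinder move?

1.0

The brown cylinder was near (10.3, 5.1) before and (10.7, 6.0) after, so it travelled √(0.4² + 0.9²) ≈ 1.0 units.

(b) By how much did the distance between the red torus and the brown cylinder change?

-0.9

They were about 3.9 units apart before and 3.0 after — 0.9 units closer together.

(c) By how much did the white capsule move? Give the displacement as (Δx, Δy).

(-2.4, -0.2)

The white capsule was at about (12.7, 4.5) and moved to about (10.3, 4.3).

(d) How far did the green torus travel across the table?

2.0

The green torus was near (6.3, 0.9) before and (5.5, 2.7) after, so it travelled √(0.8² + 1.8²) ≈ 2.0 units.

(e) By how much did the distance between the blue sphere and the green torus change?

-1.2

They were about 5.1 units apart before and 3.9 after — 1.2 units closer together.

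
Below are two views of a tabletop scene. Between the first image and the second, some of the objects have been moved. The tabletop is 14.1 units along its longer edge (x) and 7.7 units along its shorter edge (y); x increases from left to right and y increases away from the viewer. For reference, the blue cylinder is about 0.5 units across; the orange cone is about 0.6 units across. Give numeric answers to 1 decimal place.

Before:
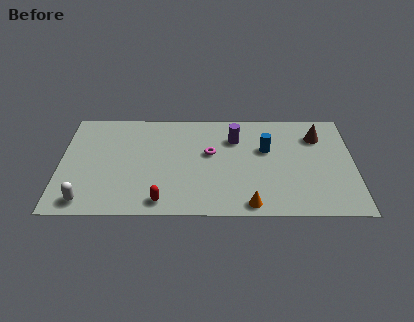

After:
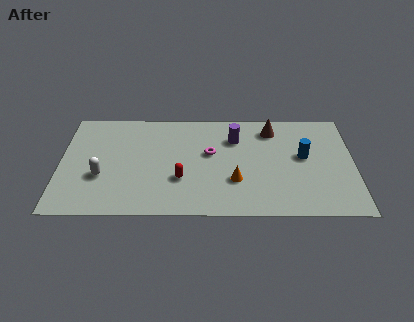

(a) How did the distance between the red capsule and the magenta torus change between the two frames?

-1.8

The distance was about 4.2 in the first image and 2.4 in the second, so they moved 1.8 units closer together.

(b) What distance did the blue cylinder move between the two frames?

1.9

From (9.9, 4.8) to (11.7, 4.3), the blue cylinder covered √(1.8² + 0.5²) ≈ 1.9 units.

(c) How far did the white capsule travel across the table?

1.9

From (1.3, 1.0) to (2.0, 2.8), the white capsule covered √(0.7² + 1.8²) ≈ 1.9 units.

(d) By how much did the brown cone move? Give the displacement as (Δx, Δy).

(-2.2, 0.5)

From the two frames, the brown cone sits at roughly (12.4, 5.8) before and (10.2, 6.3) after.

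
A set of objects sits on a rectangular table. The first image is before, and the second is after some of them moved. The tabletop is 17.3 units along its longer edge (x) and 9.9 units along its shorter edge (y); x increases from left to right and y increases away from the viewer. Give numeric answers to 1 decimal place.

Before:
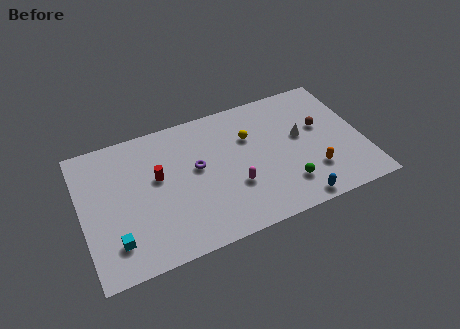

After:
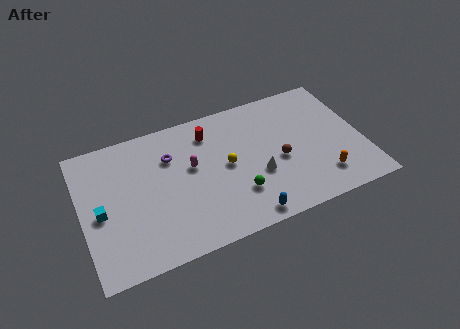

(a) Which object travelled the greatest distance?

the red cylinder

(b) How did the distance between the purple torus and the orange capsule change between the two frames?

+2.7

They were about 7.5 units apart before and 10.2 after — 2.7 units further apart.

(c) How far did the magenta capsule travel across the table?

3.4

The magenta capsule moved from about (9.2, 3.4) to (6.8, 5.8), a distance of √(2.4² + 2.4²) ≈ 3.4.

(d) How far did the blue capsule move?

3.1

The blue capsule was near (12.7, 0.9) before and (9.6, 1.0) after, so it travelled √(3.1² + 0.1²) ≈ 3.1 units.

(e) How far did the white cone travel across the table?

3.5

The white cone moved from about (13.6, 5.6) to (10.7, 3.7), a distance of √(2.9² + 1.9²) ≈ 3.5.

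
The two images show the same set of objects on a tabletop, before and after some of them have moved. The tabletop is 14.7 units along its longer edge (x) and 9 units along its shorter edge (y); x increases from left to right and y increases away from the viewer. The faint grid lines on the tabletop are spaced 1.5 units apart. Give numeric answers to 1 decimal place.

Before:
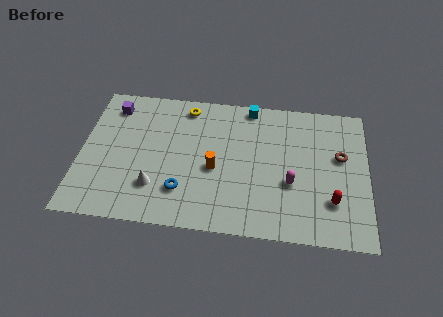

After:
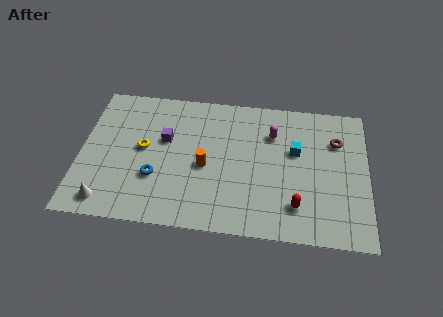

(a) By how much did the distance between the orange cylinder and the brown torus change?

+0.5

The distance was about 6.6 in the first image and 7.1 in the second, so they moved 0.5 units further apart.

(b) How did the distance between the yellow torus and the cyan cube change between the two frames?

+4.5

They were about 3.3 units apart before and 7.8 after — 4.5 units further apart.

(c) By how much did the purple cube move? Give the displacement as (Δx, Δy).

(2.8, -1.9)

The purple cube started near (1.5, 7.4) and ended near (4.3, 5.5).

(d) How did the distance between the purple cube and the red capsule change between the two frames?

-4.8

Before: roughly 12.4 units apart; after: 7.6. That's 4.8 units closer together.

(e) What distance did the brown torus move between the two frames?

1.0

The brown torus moved from about (13.3, 5.4) to (13.1, 6.4), a distance of √(0.2² + 1.0²) ≈ 1.0.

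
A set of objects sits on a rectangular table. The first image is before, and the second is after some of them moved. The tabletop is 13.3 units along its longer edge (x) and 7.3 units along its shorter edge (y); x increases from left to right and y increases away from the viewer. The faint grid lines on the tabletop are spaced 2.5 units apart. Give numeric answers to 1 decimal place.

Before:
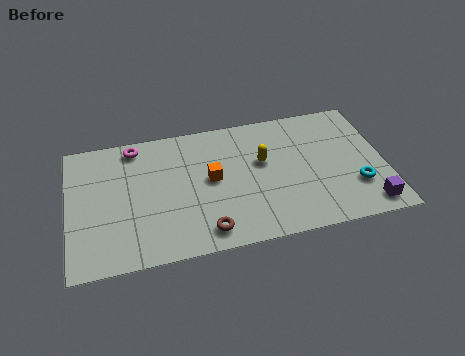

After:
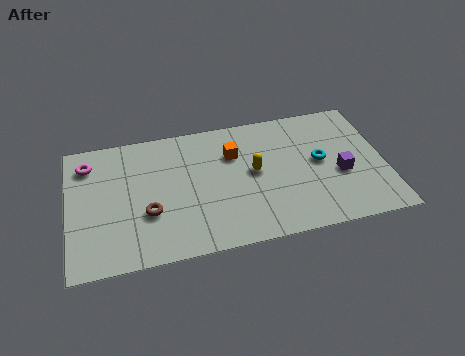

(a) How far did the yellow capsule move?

0.6

From (8.2, 4.4) to (7.8, 3.9), the yellow capsule covered √(0.4² + 0.5²) ≈ 0.6 units.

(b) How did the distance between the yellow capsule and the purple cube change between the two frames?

-1.7

Before: roughly 5.4 units apart; after: 3.7. That's 1.7 units closer together.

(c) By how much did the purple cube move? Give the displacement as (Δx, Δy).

(-1.0, 2.0)

The purple cube was at about (12.4, 1.0) and moved to about (11.4, 3.0).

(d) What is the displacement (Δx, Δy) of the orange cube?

(1.0, 1.2)

From the two frames, the orange cube sits at roughly (6.0, 3.9) before and (7.0, 5.1) after.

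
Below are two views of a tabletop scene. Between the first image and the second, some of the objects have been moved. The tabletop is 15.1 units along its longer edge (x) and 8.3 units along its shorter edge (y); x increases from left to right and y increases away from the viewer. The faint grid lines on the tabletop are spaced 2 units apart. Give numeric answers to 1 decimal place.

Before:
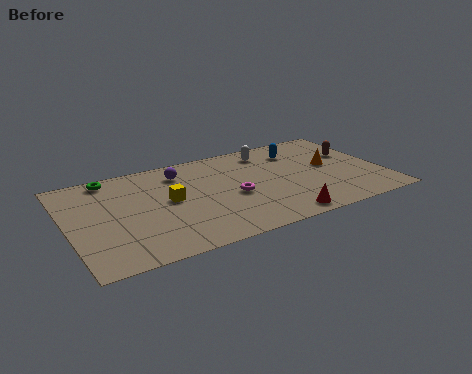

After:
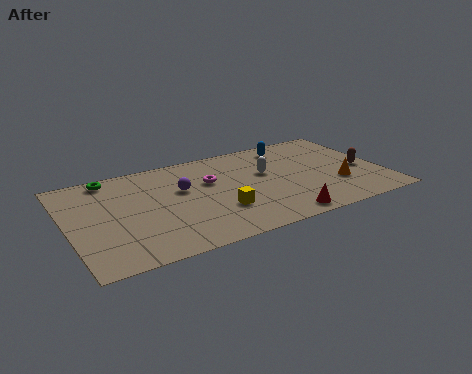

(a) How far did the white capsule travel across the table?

1.9

The white capsule moved from about (10.0, 6.9) to (9.6, 5.0), a distance of √(0.4² + 1.9²) ≈ 1.9.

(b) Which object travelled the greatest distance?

the yellow cube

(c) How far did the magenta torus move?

1.9

From (7.8, 3.6) to (6.9, 5.3), the magenta torus covered √(0.9² + 1.7²) ≈ 1.9 units.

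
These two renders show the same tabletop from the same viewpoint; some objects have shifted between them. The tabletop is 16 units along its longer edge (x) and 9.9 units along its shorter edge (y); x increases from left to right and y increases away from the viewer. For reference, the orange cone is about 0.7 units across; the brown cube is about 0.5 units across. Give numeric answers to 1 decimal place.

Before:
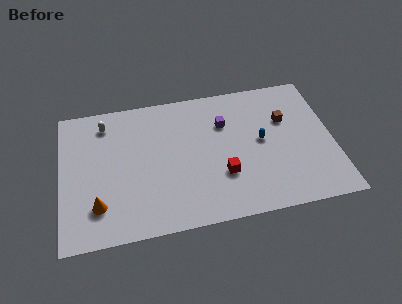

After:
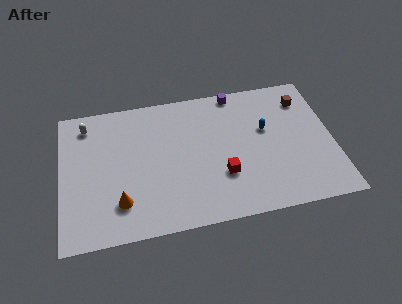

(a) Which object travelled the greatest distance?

the purple cube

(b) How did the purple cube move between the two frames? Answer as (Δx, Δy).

(0.8, 2.2)

From the two frames, the purple cube sits at roughly (9.7, 6.9) before and (10.5, 9.1) after.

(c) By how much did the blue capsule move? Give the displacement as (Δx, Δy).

(0.3, 0.8)

The blue capsule started near (11.8, 5.2) and ended near (12.1, 6.0).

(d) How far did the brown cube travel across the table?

1.8

From (13.3, 6.5) to (14.5, 7.8), the brown cube covered √(1.2² + 1.3²) ≈ 1.8 units.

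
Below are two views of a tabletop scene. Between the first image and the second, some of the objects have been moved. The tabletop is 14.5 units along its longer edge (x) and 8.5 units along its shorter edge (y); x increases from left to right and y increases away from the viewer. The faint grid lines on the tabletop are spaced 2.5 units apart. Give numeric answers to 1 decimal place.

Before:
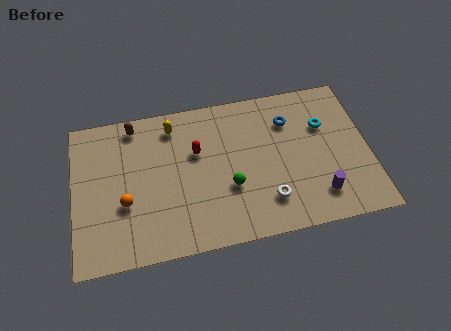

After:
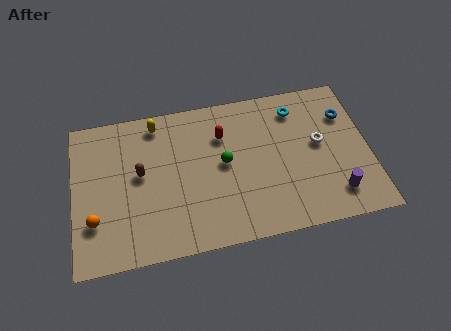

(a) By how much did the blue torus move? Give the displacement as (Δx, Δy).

(2.8, -0.2)

The blue torus was at about (10.7, 6.3) and moved to about (13.5, 6.1).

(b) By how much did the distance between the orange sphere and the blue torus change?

+4.2

They were about 8.8 units apart before and 13.0 after — 4.2 units further apart.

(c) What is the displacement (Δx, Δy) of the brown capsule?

(0.2, -2.8)

The brown capsule was at about (3.1, 7.5) and moved to about (3.3, 4.7).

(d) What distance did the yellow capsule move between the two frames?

0.9

From (5.0, 7.1) to (4.2, 7.4), the yellow capsule covered √(0.8² + 0.3²) ≈ 0.9 units.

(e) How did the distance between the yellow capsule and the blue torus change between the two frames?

+3.6

Before: roughly 5.8 units apart; after: 9.4. That's 3.6 units further apart.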